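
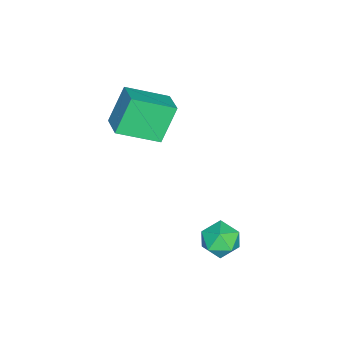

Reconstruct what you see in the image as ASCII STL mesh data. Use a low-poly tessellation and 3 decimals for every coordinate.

solid 
facet normal -0.789 -0.534 -0.302
outer loop
vertex -0.193 -1.502 2.326
vertex -0.9 -0.03 1.57
vertex 0.576 -1.849 0.931
endloop
endfacet
facet normal 0.393 -0.818 0.420
outer loop
vertex 1.46 -1.25 1.27
vertex -0.193 -1.502 2.326
vertex 0.576 -1.849 0.931
endloop
endfacet
facet normal -0.789 -0.534 -0.302
outer loop
vertex 0.576 -1.849 0.931
vertex -0.9 -0.03 1.57
vertex -0.132 -0.376 0.175
endloop
endfacet
facet normal 0.472 -0.212 -0.856
outer loop
vertex -0.132 -0.376 0.175
vertex 1.46 -1.25 1.27
vertex 0.576 -1.849 0.931
endloop
endfacet
facet normal -0.472 0.213 0.856
outer loop
vertex -0.193 -1.502 2.326
vertex -0.016 0.569 1.909
vertex -0.9 -0.03 1.57
endloop
endfacet
facet normal 0.393 -0.819 0.419
outer loop
vertex 0.692 -0.904 2.665
vertex -0.193 -1.502 2.326
vertex 1.46 -1.25 1.27
endloop
endfacet
facet normal -0.472 0.213 0.856
outer loop
vertex 0.692 -0.904 2.665
vertex -0.016 0.569 1.909
vertex -0.193 -1.502 2.326
endloop
endfacet
facet normal -0.393 0.818 -0.420
outer loop
vertex -0.9 -0.03 1.57
vertex -0.016 0.569 1.909
vertex -0.132 -0.376 0.175
endloop
endfacet
facet normal 0.472 -0.213 -0.856
outer loop
vertex 0.753 0.222 0.514
vertex 1.46 -1.25 1.27
vertex -0.132 -0.376 0.175
endloop
endfacet
facet normal -0.392 0.818 -0.420
outer loop
vertex -0.132 -0.376 0.175
vertex -0.016 0.569 1.909
vertex 0.753 0.222 0.514
endloop
endfacet
facet normal 0.789 0.534 0.302
outer loop
vertex 0.753 0.222 0.514
vertex 0.692 -0.904 2.665
vertex 1.46 -1.25 1.27
endloop
endfacet
facet normal 0.789 0.534 0.302
outer loop
vertex -0.016 0.569 1.909
vertex 0.692 -0.904 2.665
vertex 0.753 0.222 0.514
endloop
endfacet
facet normal 0.459 0.749 -0.478
outer loop
vertex 2.971 3.195 -3.182
vertex 2.365 3.704 -2.966
vertex 3.019 3.614 -2.479
endloop
endfacet
facet normal 0.934 0.276 -0.228
outer loop
vertex 2.971 3.195 -3.182
vertex 3.019 3.614 -2.479
vertex 3.246 2.826 -2.503
endloop
endfacet
facet normal 0.781 -0.359 -0.511
outer loop
vertex 2.971 3.195 -3.182
vertex 3.246 2.826 -2.503
vertex 2.734 2.43 -3.006
endloop
endfacet
facet normal 0.212 -0.281 -0.936
outer loop
vertex 2.971 3.195 -3.182
vertex 2.734 2.43 -3.006
vertex 2.189 2.972 -3.292
endloop
endfacet
facet normal 0.013 0.404 -0.915
outer loop
vertex 2.971 3.195 -3.182
vertex 2.189 2.972 -3.292
vertex 2.365 3.704 -2.966
endloop
endfacet
facet normal 0.847 0.230 0.479
outer loop
vertex 3.246 2.826 -2.503
vertex 3.019 3.614 -2.479
vertex 2.811 3.108 -1.868
endloop
endfacet
facet normal 0.080 0.994 0.076
outer loop
vertex 3.019 3.614 -2.479
vertex 2.365 3.704 -2.966
vertex 2.266 3.65 -2.154
endloop
endfacet
facet normal -0.641 0.436 -0.632
outer loop
vertex 2.365 3.704 -2.966
vertex 2.189 2.972 -3.292
vertex 1.754 3.254 -2.657
endloop
endfacet
facet normal -0.320 -0.673 -0.667
outer loop
vertex 2.189 2.972 -3.292
vertex 2.734 2.43 -3.006
vertex 1.981 2.466 -2.681
endloop
endfacet
facet normal 0.599 -0.800 0.020
outer loop
vertex 2.734 2.43 -3.006
vertex 3.246 2.826 -2.503
vertex 2.635 2.376 -2.194
endloop
endfacet
facet normal -0.212 0.281 0.936
outer loop
vertex 2.029 2.885 -1.978
vertex 2.811 3.108 -1.868
vertex 2.266 3.65 -2.154
endloop
endfacet
facet normal -0.781 0.359 0.511
outer loop
vertex 2.029 2.885 -1.978
vertex 2.266 3.65 -2.154
vertex 1.754 3.254 -2.657
endloop
endfacet
facet normal -0.934 -0.276 0.228
outer loop
vertex 2.029 2.885 -1.978
vertex 1.754 3.254 -2.657
vertex 1.981 2.466 -2.681
endloop
endfacet
facet normal -0.459 -0.749 0.478
outer loop
vertex 2.029 2.885 -1.978
vertex 1.981 2.466 -2.681
vertex 2.635 2.376 -2.194
endloop
endfacet
facet normal -0.013 -0.404 0.915
outer loop
vertex 2.029 2.885 -1.978
vertex 2.635 2.376 -2.194
vertex 2.811 3.108 -1.868
endloop
endfacet
facet normal 0.320 0.673 0.667
outer loop
vertex 2.266 3.65 -2.154
vertex 2.811 3.108 -1.868
vertex 3.019 3.614 -2.479
endloop
endfacet
facet normal -0.599 0.800 -0.020
outer loop
vertex 1.754 3.254 -2.657
vertex 2.266 3.65 -2.154
vertex 2.365 3.704 -2.966
endloop
endfacet
facet normal -0.847 -0.230 -0.479
outer loop
vertex 1.981 2.466 -2.681
vertex 1.754 3.254 -2.657
vertex 2.189 2.972 -3.292
endloop
endfacet
facet normal -0.080 -0.994 -0.076
outer loop
vertex 2.635 2.376 -2.194
vertex 1.981 2.466 -2.681
vertex 2.734 2.43 -3.006
endloop
endfacet
facet normal 0.641 -0.436 0.632
outer loop
vertex 2.811 3.108 -1.868
vertex 2.635 2.376 -2.194
vertex 3.246 2.826 -2.503
endloop
endfacet

endsolid


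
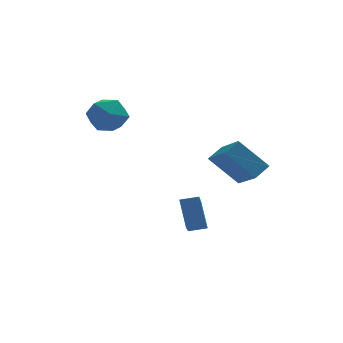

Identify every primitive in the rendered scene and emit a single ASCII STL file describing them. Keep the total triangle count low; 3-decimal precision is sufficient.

solid 
facet normal 0.266 0.956 0.121
outer loop
vertex -1.593 2.916 1.778
vertex -1.687 2.81 2.82
vertex -0.766 2.613 2.352
endloop
endfacet
facet normal 0.570 0.680 -0.462
outer loop
vertex -1.593 2.916 1.778
vertex -0.766 2.613 2.352
vertex -0.963 2.151 1.428
endloop
endfacet
facet normal 0.049 0.448 -0.893
outer loop
vertex -1.593 2.916 1.778
vertex -0.963 2.151 1.428
vertex -2.006 2.061 1.326
endloop
endfacet
facet normal -0.575 0.582 -0.575
outer loop
vertex -1.593 2.916 1.778
vertex -2.006 2.061 1.326
vertex -2.453 2.469 2.186
endloop
endfacet
facet normal -0.441 0.896 0.051
outer loop
vertex -1.593 2.916 1.778
vertex -2.453 2.469 2.186
vertex -1.687 2.81 2.82
endloop
endfacet
facet normal 0.958 0.116 -0.262
outer loop
vertex -0.963 2.151 1.428
vertex -0.766 2.613 2.352
vertex -0.667 1.571 2.254
endloop
endfacet
facet normal 0.467 0.563 0.682
outer loop
vertex -0.766 2.613 2.352
vertex -1.687 2.81 2.82
vertex -1.114 1.979 3.114
endloop
endfacet
facet normal -0.678 0.465 0.569
outer loop
vertex -1.687 2.81 2.82
vertex -2.453 2.469 2.186
vertex -2.157 1.889 3.012
endloop
endfacet
facet normal -0.895 -0.043 -0.445
outer loop
vertex -2.453 2.469 2.186
vertex -2.006 2.061 1.326
vertex -2.354 1.427 2.088
endloop
endfacet
facet normal 0.116 -0.259 -0.959
outer loop
vertex -2.006 2.061 1.326
vertex -0.963 2.151 1.428
vertex -1.433 1.23 1.62
endloop
endfacet
facet normal 0.575 -0.582 0.575
outer loop
vertex -1.527 1.124 2.662
vertex -0.667 1.571 2.254
vertex -1.114 1.979 3.114
endloop
endfacet
facet normal -0.049 -0.448 0.893
outer loop
vertex -1.527 1.124 2.662
vertex -1.114 1.979 3.114
vertex -2.157 1.889 3.012
endloop
endfacet
facet normal -0.570 -0.680 0.462
outer loop
vertex -1.527 1.124 2.662
vertex -2.157 1.889 3.012
vertex -2.354 1.427 2.088
endloop
endfacet
facet normal -0.266 -0.956 -0.121
outer loop
vertex -1.527 1.124 2.662
vertex -2.354 1.427 2.088
vertex -1.433 1.23 1.62
endloop
endfacet
facet normal 0.441 -0.896 -0.051
outer loop
vertex -1.527 1.124 2.662
vertex -1.433 1.23 1.62
vertex -0.667 1.571 2.254
endloop
endfacet
facet normal 0.895 0.043 0.445
outer loop
vertex -1.114 1.979 3.114
vertex -0.667 1.571 2.254
vertex -0.766 2.613 2.352
endloop
endfacet
facet normal -0.116 0.259 0.959
outer loop
vertex -2.157 1.889 3.012
vertex -1.114 1.979 3.114
vertex -1.687 2.81 2.82
endloop
endfacet
facet normal -0.958 -0.116 0.262
outer loop
vertex -2.354 1.427 2.088
vertex -2.157 1.889 3.012
vertex -2.453 2.469 2.186
endloop
endfacet
facet normal -0.467 -0.563 -0.682
outer loop
vertex -1.433 1.23 1.62
vertex -2.354 1.427 2.088
vertex -2.006 2.061 1.326
endloop
endfacet
facet normal 0.678 -0.465 -0.569
outer loop
vertex -0.667 1.571 2.254
vertex -1.433 1.23 1.62
vertex -0.963 2.151 1.428
endloop
endfacet
facet normal -0.733 -0.484 -0.477
outer loop
vertex 2.796 -2.008 1.484
vertex 2.414 -0.345 0.385
vertex 4.011 -2.58 0.197
endloop
endfacet
facet normal 0.188 -0.819 0.542
outer loop
vertex 4.686 -2.135 0.635
vertex 2.796 -2.008 1.484
vertex 4.011 -2.58 0.197
endloop
endfacet
facet normal -0.734 -0.484 -0.477
outer loop
vertex 4.011 -2.58 0.197
vertex 2.414 -0.345 0.385
vertex 3.628 -0.917 -0.903
endloop
endfacet
facet normal 0.652 -0.308 -0.693
outer loop
vertex 3.628 -0.917 -0.903
vertex 4.686 -2.135 0.635
vertex 4.011 -2.58 0.197
endloop
endfacet
facet normal -0.652 0.308 0.693
outer loop
vertex 2.796 -2.008 1.484
vertex 3.089 0.1 0.823
vertex 2.414 -0.345 0.385
endloop
endfacet
facet normal 0.188 -0.820 0.541
outer loop
vertex 3.472 -1.563 1.923
vertex 2.796 -2.008 1.484
vertex 4.686 -2.135 0.635
endloop
endfacet
facet normal -0.652 0.308 0.693
outer loop
vertex 3.472 -1.563 1.923
vertex 3.089 0.1 0.823
vertex 2.796 -2.008 1.484
endloop
endfacet
facet normal -0.189 0.819 -0.542
outer loop
vertex 2.414 -0.345 0.385
vertex 3.089 0.1 0.823
vertex 3.628 -0.917 -0.903
endloop
endfacet
facet normal 0.652 -0.308 -0.693
outer loop
vertex 4.304 -0.472 -0.464
vertex 4.686 -2.135 0.635
vertex 3.628 -0.917 -0.903
endloop
endfacet
facet normal -0.188 0.819 -0.541
outer loop
vertex 3.628 -0.917 -0.903
vertex 3.089 0.1 0.823
vertex 4.304 -0.472 -0.464
endloop
endfacet
facet normal 0.734 0.484 0.477
outer loop
vertex 4.304 -0.472 -0.464
vertex 3.472 -1.563 1.923
vertex 4.686 -2.135 0.635
endloop
endfacet
facet normal 0.733 0.484 0.477
outer loop
vertex 3.089 0.1 0.823
vertex 3.472 -1.563 1.923
vertex 4.304 -0.472 -0.464
endloop
endfacet
facet normal -0.979 0.093 -0.181
outer loop
vertex 1.107 -2.613 -2.493
vertex 0.962 -1.746 -1.265
vertex 1.455 -1.036 -3.567
endloop
endfacet
facet normal 0.096 -0.575 -0.813
outer loop
vertex 2.278 -1.114 -3.415
vertex 1.107 -2.613 -2.493
vertex 1.455 -1.036 -3.567
endloop
endfacet
facet normal -0.979 0.093 -0.181
outer loop
vertex 1.455 -1.036 -3.567
vertex 0.962 -1.746 -1.265
vertex 1.311 -0.168 -2.339
endloop
endfacet
facet normal 0.179 0.813 -0.554
outer loop
vertex 1.311 -0.168 -2.339
vertex 2.278 -1.114 -3.415
vertex 1.455 -1.036 -3.567
endloop
endfacet
facet normal -0.179 -0.814 0.553
outer loop
vertex 1.107 -2.613 -2.493
vertex 1.785 -1.824 -1.113
vertex 0.962 -1.746 -1.265
endloop
endfacet
facet normal 0.095 -0.574 -0.813
outer loop
vertex 1.929 -2.692 -2.341
vertex 1.107 -2.613 -2.493
vertex 2.278 -1.114 -3.415
endloop
endfacet
facet normal -0.180 -0.813 0.554
outer loop
vertex 1.929 -2.692 -2.341
vertex 1.785 -1.824 -1.113
vertex 1.107 -2.613 -2.493
endloop
endfacet
facet normal -0.096 0.574 0.813
outer loop
vertex 0.962 -1.746 -1.265
vertex 1.785 -1.824 -1.113
vertex 1.311 -0.168 -2.339
endloop
endfacet
facet normal 0.180 0.813 -0.553
outer loop
vertex 2.133 -0.247 -2.187
vertex 2.278 -1.114 -3.415
vertex 1.311 -0.168 -2.339
endloop
endfacet
facet normal -0.095 0.575 0.813
outer loop
vertex 1.311 -0.168 -2.339
vertex 1.785 -1.824 -1.113
vertex 2.133 -0.247 -2.187
endloop
endfacet
facet normal 0.979 -0.093 0.181
outer loop
vertex 2.133 -0.247 -2.187
vertex 1.929 -2.692 -2.341
vertex 2.278 -1.114 -3.415
endloop
endfacet
facet normal 0.979 -0.093 0.181
outer loop
vertex 1.785 -1.824 -1.113
vertex 1.929 -2.692 -2.341
vertex 2.133 -0.247 -2.187
endloop
endfacet

endsolid


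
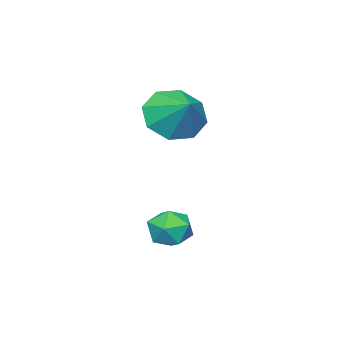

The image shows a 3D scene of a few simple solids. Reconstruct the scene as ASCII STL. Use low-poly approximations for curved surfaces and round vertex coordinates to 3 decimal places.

solid 
facet normal -0.389 -0.736 -0.555
outer loop
vertex 0.719 -0.624 -0.65
vertex -0.265 -0.34 -0.337
vertex 0.379 -0.069 -1.148
endloop
endfacet
facet normal 0.894 0.427 -0.134
outer loop
vertex 0.719 -0.624 -0.65
vertex 0.379 -0.069 -1.148
vertex 0.265 0.66 0.417
endloop
endfacet
facet normal -0.389 -0.736 -0.555
outer loop
vertex 0.379 -0.069 -1.148
vertex -0.265 -0.34 -0.337
vertex -0.337 0.327 -1.171
endloop
endfacet
facet normal 0.463 0.816 -0.346
outer loop
vertex 0.379 -0.069 -1.148
vertex -0.337 0.327 -1.171
vertex 0.265 0.66 0.417
endloop
endfacet
facet normal -0.389 -0.736 -0.555
outer loop
vertex -0.337 0.327 -1.171
vertex -0.265 -0.34 -0.337
vertex -1.011 0.332 -0.705
endloop
endfacet
facet normal -0.107 0.980 -0.165
outer loop
vertex -0.337 0.327 -1.171
vertex -1.011 0.332 -0.705
vertex 0.265 0.66 0.417
endloop
endfacet
facet normal -0.389 -0.736 -0.555
outer loop
vertex -1.011 0.332 -0.705
vertex -0.265 -0.34 -0.337
vertex -1.248 -0.056 -0.024
endloop
endfacet
facet normal -0.478 0.824 0.303
outer loop
vertex -1.011 0.332 -0.705
vertex -1.248 -0.056 -0.024
vertex 0.265 0.66 0.417
endloop
endfacet
facet normal -0.389 -0.736 -0.554
outer loop
vertex -1.248 -0.056 -0.024
vertex -0.265 -0.34 -0.337
vertex -0.908 -0.611 0.474
endloop
endfacet
facet normal -0.436 0.438 0.786
outer loop
vertex -1.248 -0.056 -0.024
vertex -0.908 -0.611 0.474
vertex 0.265 0.66 0.417
endloop
endfacet
facet normal -0.390 -0.735 -0.555
outer loop
vertex -0.908 -0.611 0.474
vertex -0.265 -0.34 -0.337
vertex -0.192 -1.007 0.496
endloop
endfacet
facet normal -0.004 0.048 0.999
outer loop
vertex -0.908 -0.611 0.474
vertex -0.192 -1.007 0.496
vertex 0.265 0.66 0.417
endloop
endfacet
facet normal -0.388 -0.736 -0.555
outer loop
vertex -0.192 -1.007 0.496
vertex -0.265 -0.34 -0.337
vertex 0.482 -1.012 0.031
endloop
endfacet
facet normal 0.563 -0.116 0.818
outer loop
vertex -0.192 -1.007 0.496
vertex 0.482 -1.012 0.031
vertex 0.265 0.66 0.417
endloop
endfacet
facet normal -0.389 -0.736 -0.555
outer loop
vertex 0.482 -1.012 0.031
vertex -0.265 -0.34 -0.337
vertex 0.719 -0.624 -0.65
endloop
endfacet
facet normal 0.936 0.041 0.349
outer loop
vertex 0.482 -1.012 0.031
vertex 0.719 -0.624 -0.65
vertex 0.265 0.66 0.417
endloop
endfacet
facet normal -0.120 0.969 -0.215
outer loop
vertex 3.323 2.621 -3.821
vertex 2.575 2.549 -3.728
vertex 3.014 2.734 -3.139
endloop
endfacet
facet normal 0.514 0.853 0.091
outer loop
vertex 3.323 2.621 -3.821
vertex 3.014 2.734 -3.139
vertex 3.663 2.35 -3.202
endloop
endfacet
facet normal 0.870 0.384 -0.310
outer loop
vertex 3.323 2.621 -3.821
vertex 3.663 2.35 -3.202
vertex 3.626 1.928 -3.829
endloop
endfacet
facet normal 0.457 0.210 -0.865
outer loop
vertex 3.323 2.621 -3.821
vertex 3.626 1.928 -3.829
vertex 2.954 2.051 -4.154
endloop
endfacet
facet normal -0.155 0.571 -0.806
outer loop
vertex 3.323 2.621 -3.821
vertex 2.954 2.051 -4.154
vertex 2.575 2.549 -3.728
endloop
endfacet
facet normal 0.399 0.554 0.731
outer loop
vertex 3.663 2.35 -3.202
vertex 3.014 2.734 -3.139
vertex 3.126 2.109 -2.726
endloop
endfacet
facet normal -0.628 0.742 0.235
outer loop
vertex 3.014 2.734 -3.139
vertex 2.575 2.549 -3.728
vertex 2.454 2.232 -3.051
endloop
endfacet
facet normal -0.684 0.097 -0.723
outer loop
vertex 2.575 2.549 -3.728
vertex 2.954 2.051 -4.154
vertex 2.417 1.81 -3.678
endloop
endfacet
facet normal 0.307 -0.486 -0.818
outer loop
vertex 2.954 2.051 -4.154
vertex 3.626 1.928 -3.829
vertex 3.066 1.426 -3.741
endloop
endfacet
facet normal 0.976 -0.203 0.079
outer loop
vertex 3.626 1.928 -3.829
vertex 3.663 2.35 -3.202
vertex 3.505 1.611 -3.152
endloop
endfacet
facet normal -0.457 -0.210 0.865
outer loop
vertex 2.757 1.539 -3.059
vertex 3.126 2.109 -2.726
vertex 2.454 2.232 -3.051
endloop
endfacet
facet normal -0.870 -0.384 0.310
outer loop
vertex 2.757 1.539 -3.059
vertex 2.454 2.232 -3.051
vertex 2.417 1.81 -3.678
endloop
endfacet
facet normal -0.514 -0.853 -0.091
outer loop
vertex 2.757 1.539 -3.059
vertex 2.417 1.81 -3.678
vertex 3.066 1.426 -3.741
endloop
endfacet
facet normal 0.120 -0.969 0.215
outer loop
vertex 2.757 1.539 -3.059
vertex 3.066 1.426 -3.741
vertex 3.505 1.611 -3.152
endloop
endfacet
facet normal 0.155 -0.571 0.806
outer loop
vertex 2.757 1.539 -3.059
vertex 3.505 1.611 -3.152
vertex 3.126 2.109 -2.726
endloop
endfacet
facet normal -0.307 0.486 0.818
outer loop
vertex 2.454 2.232 -3.051
vertex 3.126 2.109 -2.726
vertex 3.014 2.734 -3.139
endloop
endfacet
facet normal -0.976 0.203 -0.079
outer loop
vertex 2.417 1.81 -3.678
vertex 2.454 2.232 -3.051
vertex 2.575 2.549 -3.728
endloop
endfacet
facet normal -0.399 -0.554 -0.731
outer loop
vertex 3.066 1.426 -3.741
vertex 2.417 1.81 -3.678
vertex 2.954 2.051 -4.154
endloop
endfacet
facet normal 0.628 -0.742 -0.235
outer loop
vertex 3.505 1.611 -3.152
vertex 3.066 1.426 -3.741
vertex 3.626 1.928 -3.829
endloop
endfacet
facet normal 0.684 -0.097 0.723
outer loop
vertex 3.126 2.109 -2.726
vertex 3.505 1.611 -3.152
vertex 3.663 2.35 -3.202
endloop
endfacet

endsolid


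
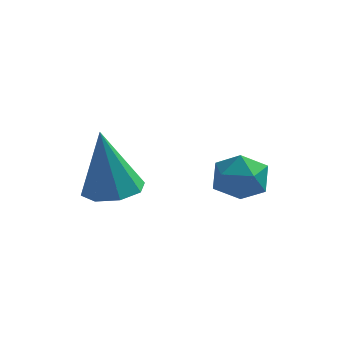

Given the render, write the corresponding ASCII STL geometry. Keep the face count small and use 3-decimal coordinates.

solid 
facet normal 0.152 0.011 -0.988
outer loop
vertex 1.108 -0.995 0.743
vertex 0.353 -1.409 0.622
vertex 0.597 -0.575 0.669
endloop
endfacet
facet normal 0.529 0.722 0.445
outer loop
vertex 1.108 -0.995 0.743
vertex 0.597 -0.575 0.669
vertex 0.027 -1.431 2.738
endloop
endfacet
facet normal 0.153 0.011 -0.988
outer loop
vertex 0.597 -0.575 0.669
vertex 0.353 -1.409 0.622
vertex -0.058 -0.644 0.567
endloop
endfacet
facet normal -0.151 0.927 0.342
outer loop
vertex 0.597 -0.575 0.669
vertex -0.058 -0.644 0.567
vertex 0.027 -1.431 2.738
endloop
endfacet
facet normal 0.152 0.010 -0.988
outer loop
vertex -0.058 -0.644 0.567
vertex 0.353 -1.409 0.622
vertex -0.472 -1.16 0.498
endloop
endfacet
facet normal -0.772 0.587 0.243
outer loop
vertex -0.058 -0.644 0.567
vertex -0.472 -1.16 0.498
vertex 0.027 -1.431 2.738
endloop
endfacet
facet normal 0.152 0.010 -0.988
outer loop
vertex -0.472 -1.16 0.498
vertex 0.353 -1.409 0.622
vertex -0.403 -1.823 0.502
endloop
endfacet
facet normal -0.974 -0.100 0.205
outer loop
vertex -0.472 -1.16 0.498
vertex -0.403 -1.823 0.502
vertex 0.027 -1.431 2.738
endloop
endfacet
facet normal 0.151 0.010 -0.988
outer loop
vertex -0.403 -1.823 0.502
vertex 0.353 -1.409 0.622
vertex 0.108 -2.243 0.576
endloop
endfacet
facet normal -0.636 -0.730 0.250
outer loop
vertex -0.403 -1.823 0.502
vertex 0.108 -2.243 0.576
vertex 0.027 -1.431 2.738
endloop
endfacet
facet normal 0.153 0.010 -0.988
outer loop
vertex 0.108 -2.243 0.576
vertex 0.353 -1.409 0.622
vertex 0.763 -2.174 0.678
endloop
endfacet
facet normal 0.044 -0.935 0.353
outer loop
vertex 0.108 -2.243 0.576
vertex 0.763 -2.174 0.678
vertex 0.027 -1.431 2.738
endloop
endfacet
facet normal 0.153 0.010 -0.988
outer loop
vertex 0.763 -2.174 0.678
vertex 0.353 -1.409 0.622
vertex 1.177 -1.657 0.747
endloop
endfacet
facet normal 0.666 -0.594 0.452
outer loop
vertex 0.763 -2.174 0.678
vertex 1.177 -1.657 0.747
vertex 0.027 -1.431 2.738
endloop
endfacet
facet normal 0.153 0.010 -0.988
outer loop
vertex 1.177 -1.657 0.747
vertex 0.353 -1.409 0.622
vertex 1.108 -0.995 0.743
endloop
endfacet
facet normal 0.867 0.093 0.490
outer loop
vertex 1.177 -1.657 0.747
vertex 1.108 -0.995 0.743
vertex 0.027 -1.431 2.738
endloop
endfacet
facet normal 0.309 0.532 0.788
outer loop
vertex 3.199 1.816 0.514
vertex 3.249 1.067 1.0
vertex 3.959 1.346 0.533
endloop
endfacet
facet normal 0.514 0.839 0.177
outer loop
vertex 3.199 1.816 0.514
vertex 3.959 1.346 0.533
vertex 3.665 1.689 -0.238
endloop
endfacet
facet normal -0.071 0.975 -0.209
outer loop
vertex 3.199 1.816 0.514
vertex 3.665 1.689 -0.238
vertex 2.774 1.622 -0.248
endloop
endfacet
facet normal -0.637 0.753 0.164
outer loop
vertex 3.199 1.816 0.514
vertex 2.774 1.622 -0.248
vertex 2.517 1.238 0.517
endloop
endfacet
facet normal -0.403 0.479 0.780
outer loop
vertex 3.199 1.816 0.514
vertex 2.517 1.238 0.517
vertex 3.249 1.067 1.0
endloop
endfacet
facet normal 0.912 0.368 -0.184
outer loop
vertex 3.665 1.689 -0.238
vertex 3.959 1.346 0.533
vertex 4.003 0.862 -0.217
endloop
endfacet
facet normal 0.580 -0.128 0.805
outer loop
vertex 3.959 1.346 0.533
vertex 3.249 1.067 1.0
vertex 3.746 0.478 0.548
endloop
endfacet
facet normal -0.572 -0.214 0.792
outer loop
vertex 3.249 1.067 1.0
vertex 2.517 1.238 0.517
vertex 2.855 0.411 0.538
endloop
endfacet
facet normal -0.952 0.230 -0.204
outer loop
vertex 2.517 1.238 0.517
vertex 2.774 1.622 -0.248
vertex 2.561 0.754 -0.233
endloop
endfacet
facet normal -0.035 0.590 -0.807
outer loop
vertex 2.774 1.622 -0.248
vertex 3.665 1.689 -0.238
vertex 3.271 1.033 -0.7
endloop
endfacet
facet normal 0.637 -0.753 -0.164
outer loop
vertex 3.321 0.284 -0.214
vertex 4.003 0.862 -0.217
vertex 3.746 0.478 0.548
endloop
endfacet
facet normal 0.071 -0.975 0.209
outer loop
vertex 3.321 0.284 -0.214
vertex 3.746 0.478 0.548
vertex 2.855 0.411 0.538
endloop
endfacet
facet normal -0.514 -0.839 -0.177
outer loop
vertex 3.321 0.284 -0.214
vertex 2.855 0.411 0.538
vertex 2.561 0.754 -0.233
endloop
endfacet
facet normal -0.309 -0.532 -0.788
outer loop
vertex 3.321 0.284 -0.214
vertex 2.561 0.754 -0.233
vertex 3.271 1.033 -0.7
endloop
endfacet
facet normal 0.403 -0.479 -0.780
outer loop
vertex 3.321 0.284 -0.214
vertex 3.271 1.033 -0.7
vertex 4.003 0.862 -0.217
endloop
endfacet
facet normal 0.952 -0.230 0.204
outer loop
vertex 3.746 0.478 0.548
vertex 4.003 0.862 -0.217
vertex 3.959 1.346 0.533
endloop
endfacet
facet normal 0.035 -0.590 0.807
outer loop
vertex 2.855 0.411 0.538
vertex 3.746 0.478 0.548
vertex 3.249 1.067 1.0
endloop
endfacet
facet normal -0.912 -0.368 0.184
outer loop
vertex 2.561 0.754 -0.233
vertex 2.855 0.411 0.538
vertex 2.517 1.238 0.517
endloop
endfacet
facet normal -0.580 0.128 -0.805
outer loop
vertex 3.271 1.033 -0.7
vertex 2.561 0.754 -0.233
vertex 2.774 1.622 -0.248
endloop
endfacet
facet normal 0.572 0.214 -0.792
outer loop
vertex 4.003 0.862 -0.217
vertex 3.271 1.033 -0.7
vertex 3.665 1.689 -0.238
endloop
endfacet

endsolid


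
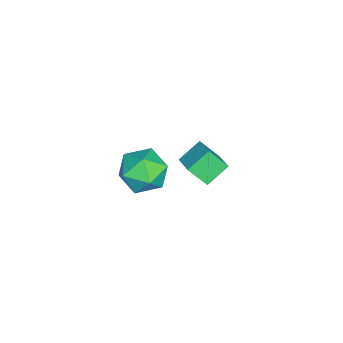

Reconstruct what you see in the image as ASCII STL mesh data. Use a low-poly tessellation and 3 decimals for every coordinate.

solid 
facet normal -0.788 -0.483 -0.381
outer loop
vertex -3.315 -1.225 -3.026
vertex -3.376 -0.324 -4.043
vertex -2.48 -2.004 -3.766
endloop
endfacet
facet normal 0.046 -0.662 0.748
outer loop
vertex -1.424 -1.356 -3.257
vertex -3.315 -1.225 -3.026
vertex -2.48 -2.004 -3.766
endloop
endfacet
facet normal -0.789 -0.483 -0.380
outer loop
vertex -2.48 -2.004 -3.766
vertex -3.376 -0.324 -4.043
vertex -2.542 -1.103 -4.783
endloop
endfacet
facet normal 0.613 -0.572 -0.544
outer loop
vertex -2.542 -1.103 -4.783
vertex -1.424 -1.356 -3.257
vertex -2.48 -2.004 -3.766
endloop
endfacet
facet normal -0.613 0.572 0.544
outer loop
vertex -3.315 -1.225 -3.026
vertex -2.32 0.324 -3.534
vertex -3.376 -0.324 -4.043
endloop
endfacet
facet normal 0.046 -0.662 0.748
outer loop
vertex -2.258 -0.577 -2.517
vertex -3.315 -1.225 -3.026
vertex -1.424 -1.356 -3.257
endloop
endfacet
facet normal -0.613 0.572 0.544
outer loop
vertex -2.258 -0.577 -2.517
vertex -2.32 0.324 -3.534
vertex -3.315 -1.225 -3.026
endloop
endfacet
facet normal -0.046 0.662 -0.748
outer loop
vertex -3.376 -0.324 -4.043
vertex -2.32 0.324 -3.534
vertex -2.542 -1.103 -4.783
endloop
endfacet
facet normal 0.613 -0.573 -0.544
outer loop
vertex -1.485 -0.455 -4.274
vertex -1.424 -1.356 -3.257
vertex -2.542 -1.103 -4.783
endloop
endfacet
facet normal -0.046 0.662 -0.748
outer loop
vertex -2.542 -1.103 -4.783
vertex -2.32 0.324 -3.534
vertex -1.485 -0.455 -4.274
endloop
endfacet
facet normal 0.789 0.483 0.381
outer loop
vertex -1.485 -0.455 -4.274
vertex -2.258 -0.577 -2.517
vertex -1.424 -1.356 -3.257
endloop
endfacet
facet normal 0.788 0.484 0.380
outer loop
vertex -2.32 0.324 -3.534
vertex -2.258 -0.577 -2.517
vertex -1.485 -0.455 -4.274
endloop
endfacet
facet normal -0.241 0.949 -0.204
outer loop
vertex 3.239 -1.397 0.578
vertex 2.092 -1.634 0.833
vertex 2.833 -1.26 1.697
endloop
endfacet
facet normal 0.426 0.904 0.044
outer loop
vertex 3.239 -1.397 0.578
vertex 2.833 -1.26 1.697
vertex 3.907 -1.757 1.505
endloop
endfacet
facet normal 0.793 0.470 -0.389
outer loop
vertex 3.239 -1.397 0.578
vertex 3.907 -1.757 1.505
vertex 3.829 -2.439 0.522
endloop
endfacet
facet normal 0.352 0.248 -0.903
outer loop
vertex 3.239 -1.397 0.578
vertex 3.829 -2.439 0.522
vertex 2.707 -2.362 0.106
endloop
endfacet
facet normal -0.288 0.544 -0.788
outer loop
vertex 3.239 -1.397 0.578
vertex 2.707 -2.362 0.106
vertex 2.092 -1.634 0.833
endloop
endfacet
facet normal 0.402 0.602 0.690
outer loop
vertex 3.907 -1.757 1.505
vertex 2.833 -1.26 1.697
vertex 3.173 -2.218 2.334
endloop
endfacet
facet normal -0.679 0.675 0.290
outer loop
vertex 2.833 -1.26 1.697
vertex 2.092 -1.634 0.833
vertex 2.051 -2.141 1.918
endloop
endfacet
facet normal -0.754 0.019 -0.657
outer loop
vertex 2.092 -1.634 0.833
vertex 2.707 -2.362 0.106
vertex 1.973 -2.823 0.935
endloop
endfacet
facet normal 0.281 -0.460 -0.842
outer loop
vertex 2.707 -2.362 0.106
vertex 3.829 -2.439 0.522
vertex 3.047 -3.32 0.743
endloop
endfacet
facet normal 0.995 -0.100 -0.009
outer loop
vertex 3.829 -2.439 0.522
vertex 3.907 -1.757 1.505
vertex 3.788 -2.946 1.607
endloop
endfacet
facet normal -0.352 -0.248 0.903
outer loop
vertex 2.641 -3.183 1.862
vertex 3.173 -2.218 2.334
vertex 2.051 -2.141 1.918
endloop
endfacet
facet normal -0.793 -0.470 0.389
outer loop
vertex 2.641 -3.183 1.862
vertex 2.051 -2.141 1.918
vertex 1.973 -2.823 0.935
endloop
endfacet
facet normal -0.426 -0.904 -0.044
outer loop
vertex 2.641 -3.183 1.862
vertex 1.973 -2.823 0.935
vertex 3.047 -3.32 0.743
endloop
endfacet
facet normal 0.241 -0.949 0.204
outer loop
vertex 2.641 -3.183 1.862
vertex 3.047 -3.32 0.743
vertex 3.788 -2.946 1.607
endloop
endfacet
facet normal 0.288 -0.544 0.788
outer loop
vertex 2.641 -3.183 1.862
vertex 3.788 -2.946 1.607
vertex 3.173 -2.218 2.334
endloop
endfacet
facet normal -0.281 0.460 0.842
outer loop
vertex 2.051 -2.141 1.918
vertex 3.173 -2.218 2.334
vertex 2.833 -1.26 1.697
endloop
endfacet
facet normal -0.995 0.100 0.009
outer loop
vertex 1.973 -2.823 0.935
vertex 2.051 -2.141 1.918
vertex 2.092 -1.634 0.833
endloop
endfacet
facet normal -0.402 -0.602 -0.690
outer loop
vertex 3.047 -3.32 0.743
vertex 1.973 -2.823 0.935
vertex 2.707 -2.362 0.106
endloop
endfacet
facet normal 0.679 -0.675 -0.290
outer loop
vertex 3.788 -2.946 1.607
vertex 3.047 -3.32 0.743
vertex 3.829 -2.439 0.522
endloop
endfacet
facet normal 0.754 -0.019 0.657
outer loop
vertex 3.173 -2.218 2.334
vertex 3.788 -2.946 1.607
vertex 3.907 -1.757 1.505
endloop
endfacet

endsolid


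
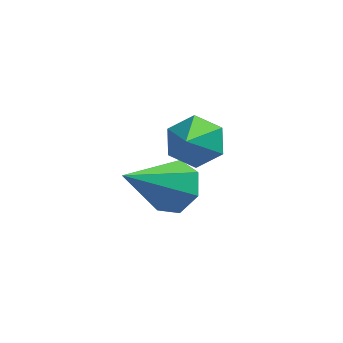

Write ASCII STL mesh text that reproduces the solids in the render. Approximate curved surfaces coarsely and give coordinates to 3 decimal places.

solid 
facet normal -0.028 0.797 -0.603
outer loop
vertex 1.343 2.579 -1.505
vertex 0.738 2.268 -1.888
vertex 0.614 2.73 -1.271
endloop
endfacet
facet normal 0.337 0.206 0.919
outer loop
vertex 1.343 2.579 -1.505
vertex 0.614 2.73 -1.271
vertex 0.782 1.032 -0.952
endloop
endfacet
facet normal -0.028 0.797 -0.603
outer loop
vertex 0.614 2.73 -1.271
vertex 0.738 2.268 -1.888
vertex 0.01 2.419 -1.654
endloop
endfacet
facet normal -0.568 0.097 0.817
outer loop
vertex 0.614 2.73 -1.271
vertex 0.01 2.419 -1.654
vertex 0.782 1.032 -0.952
endloop
endfacet
facet normal -0.029 0.797 -0.603
outer loop
vertex 0.01 2.419 -1.654
vertex 0.738 2.268 -1.888
vertex 0.134 1.957 -2.27
endloop
endfacet
facet normal -0.894 -0.427 0.140
outer loop
vertex 0.01 2.419 -1.654
vertex 0.134 1.957 -2.27
vertex 0.782 1.032 -0.952
endloop
endfacet
facet normal -0.029 0.797 -0.603
outer loop
vertex 0.134 1.957 -2.27
vertex 0.738 2.268 -1.888
vertex 0.863 1.806 -2.504
endloop
endfacet
facet normal -0.315 -0.843 -0.437
outer loop
vertex 0.134 1.957 -2.27
vertex 0.863 1.806 -2.504
vertex 0.782 1.032 -0.952
endloop
endfacet
facet normal -0.028 0.797 -0.603
outer loop
vertex 0.863 1.806 -2.504
vertex 0.738 2.268 -1.888
vertex 1.467 2.117 -2.121
endloop
endfacet
facet normal 0.591 -0.734 -0.335
outer loop
vertex 0.863 1.806 -2.504
vertex 1.467 2.117 -2.121
vertex 0.782 1.032 -0.952
endloop
endfacet
facet normal -0.028 0.797 -0.603
outer loop
vertex 1.467 2.117 -2.121
vertex 0.738 2.268 -1.888
vertex 1.343 2.579 -1.505
endloop
endfacet
facet normal 0.916 -0.210 0.342
outer loop
vertex 1.467 2.117 -2.121
vertex 1.343 2.579 -1.505
vertex 0.782 1.032 -0.952
endloop
endfacet
facet normal 0.479 0.620 -0.621
outer loop
vertex 0.613 3.234 -3.844
vertex 0.015 3.105 -4.434
vertex 0.039 3.697 -3.824
endloop
endfacet
facet normal 0.218 0.229 0.949
outer loop
vertex 0.613 3.234 -3.844
vertex 0.039 3.697 -3.824
vertex -0.995 1.795 -3.126
endloop
endfacet
facet normal 0.479 0.620 -0.621
outer loop
vertex 0.039 3.697 -3.824
vertex 0.015 3.105 -4.434
vertex -0.553 3.714 -4.264
endloop
endfacet
facet normal -0.498 0.524 0.691
outer loop
vertex 0.039 3.697 -3.824
vertex -0.553 3.714 -4.264
vertex -0.995 1.795 -3.126
endloop
endfacet
facet normal 0.480 0.621 -0.620
outer loop
vertex -0.553 3.714 -4.264
vertex 0.015 3.105 -4.434
vertex -0.717 3.273 -4.832
endloop
endfacet
facet normal -0.962 0.264 0.072
outer loop
vertex -0.553 3.714 -4.264
vertex -0.717 3.273 -4.832
vertex -0.995 1.795 -3.126
endloop
endfacet
facet normal 0.479 0.622 -0.619
outer loop
vertex -0.717 3.273 -4.832
vertex 0.015 3.105 -4.434
vertex -0.329 2.706 -5.101
endloop
endfacet
facet normal -0.824 -0.355 -0.441
outer loop
vertex -0.717 3.273 -4.832
vertex -0.329 2.706 -5.101
vertex -0.995 1.795 -3.126
endloop
endfacet
facet normal 0.480 0.622 -0.619
outer loop
vertex -0.329 2.706 -5.101
vertex 0.015 3.105 -4.434
vertex 0.318 2.439 -4.868
endloop
endfacet
facet normal -0.190 -0.865 -0.463
outer loop
vertex -0.329 2.706 -5.101
vertex 0.318 2.439 -4.868
vertex -0.995 1.795 -3.126
endloop
endfacet
facet normal 0.479 0.622 -0.619
outer loop
vertex 0.318 2.439 -4.868
vertex 0.015 3.105 -4.434
vertex 0.737 2.674 -4.308
endloop
endfacet
facet normal 0.465 -0.885 0.023
outer loop
vertex 0.318 2.439 -4.868
vertex 0.737 2.674 -4.308
vertex -0.995 1.795 -3.126
endloop
endfacet
facet normal 0.479 0.621 -0.621
outer loop
vertex 0.737 2.674 -4.308
vertex 0.015 3.105 -4.434
vertex 0.613 3.234 -3.844
endloop
endfacet
facet normal 0.646 -0.397 0.652
outer loop
vertex 0.737 2.674 -4.308
vertex 0.613 3.234 -3.844
vertex -0.995 1.795 -3.126
endloop
endfacet

endsolid


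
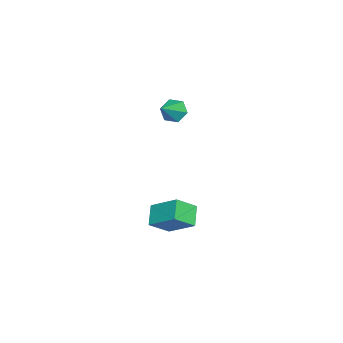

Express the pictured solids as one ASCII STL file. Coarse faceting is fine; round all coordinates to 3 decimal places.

solid 
facet normal -0.819 -0.111 0.563
outer loop
vertex 3.591 -0.07 -2.876
vertex 4.065 1.246 -1.928
vertex 2.945 0.726 -3.659
endloop
endfacet
facet normal -0.280 -0.779 -0.561
outer loop
vertex 3.895 0.854 -4.312
vertex 3.591 -0.07 -2.876
vertex 2.945 0.726 -3.659
endloop
endfacet
facet normal -0.819 -0.111 0.563
outer loop
vertex 2.945 0.726 -3.659
vertex 4.065 1.246 -1.928
vertex 3.419 2.042 -2.711
endloop
endfacet
facet normal -0.500 0.617 -0.607
outer loop
vertex 3.419 2.042 -2.711
vertex 3.895 0.854 -4.312
vertex 2.945 0.726 -3.659
endloop
endfacet
facet normal 0.500 -0.617 0.607
outer loop
vertex 3.591 -0.07 -2.876
vertex 5.015 1.374 -2.581
vertex 4.065 1.246 -1.928
endloop
endfacet
facet normal -0.280 -0.779 -0.561
outer loop
vertex 4.541 0.058 -3.529
vertex 3.591 -0.07 -2.876
vertex 3.895 0.854 -4.312
endloop
endfacet
facet normal 0.500 -0.617 0.607
outer loop
vertex 4.541 0.058 -3.529
vertex 5.015 1.374 -2.581
vertex 3.591 -0.07 -2.876
endloop
endfacet
facet normal 0.280 0.779 0.561
outer loop
vertex 4.065 1.246 -1.928
vertex 5.015 1.374 -2.581
vertex 3.419 2.042 -2.711
endloop
endfacet
facet normal -0.500 0.617 -0.607
outer loop
vertex 4.369 2.17 -3.364
vertex 3.895 0.854 -4.312
vertex 3.419 2.042 -2.711
endloop
endfacet
facet normal 0.280 0.779 0.561
outer loop
vertex 3.419 2.042 -2.711
vertex 5.015 1.374 -2.581
vertex 4.369 2.17 -3.364
endloop
endfacet
facet normal 0.819 0.111 -0.563
outer loop
vertex 4.369 2.17 -3.364
vertex 4.541 0.058 -3.529
vertex 3.895 0.854 -4.312
endloop
endfacet
facet normal 0.819 0.111 -0.563
outer loop
vertex 5.015 1.374 -2.581
vertex 4.541 0.058 -3.529
vertex 4.369 2.17 -3.364
endloop
endfacet
facet normal -0.801 0.197 -0.566
outer loop
vertex -2.1 -0.781 -0.737
vertex -2.384 -0.382 -0.196
vertex -1.954 -0.067 -0.695
endloop
endfacet
facet normal 0.819 -0.135 -0.558
outer loop
vertex -2.1 -0.781 -0.737
vertex -1.954 -0.067 -0.695
vertex -1.096 -0.698 0.716
endloop
endfacet
facet normal -0.801 0.196 -0.566
outer loop
vertex -1.954 -0.067 -0.695
vertex -2.384 -0.382 -0.196
vertex -2.239 0.332 -0.154
endloop
endfacet
facet normal 0.716 0.686 -0.129
outer loop
vertex -1.954 -0.067 -0.695
vertex -2.239 0.332 -0.154
vertex -1.096 -0.698 0.716
endloop
endfacet
facet normal -0.800 0.196 -0.567
outer loop
vertex -2.239 0.332 -0.154
vertex -2.384 -0.382 -0.196
vertex -2.669 0.018 0.345
endloop
endfacet
facet normal 0.191 0.748 0.635
outer loop
vertex -2.239 0.332 -0.154
vertex -2.669 0.018 0.345
vertex -1.096 -0.698 0.716
endloop
endfacet
facet normal -0.800 0.197 -0.567
outer loop
vertex -2.669 0.018 0.345
vertex -2.384 -0.382 -0.196
vertex -2.815 -0.696 0.303
endloop
endfacet
facet normal -0.234 -0.009 0.972
outer loop
vertex -2.669 0.018 0.345
vertex -2.815 -0.696 0.303
vertex -1.096 -0.698 0.716
endloop
endfacet
facet normal -0.800 0.197 -0.567
outer loop
vertex -2.815 -0.696 0.303
vertex -2.384 -0.382 -0.196
vertex -2.53 -1.096 -0.238
endloop
endfacet
facet normal -0.132 -0.829 0.544
outer loop
vertex -2.815 -0.696 0.303
vertex -2.53 -1.096 -0.238
vertex -1.096 -0.698 0.716
endloop
endfacet
facet normal -0.801 0.197 -0.566
outer loop
vertex -2.53 -1.096 -0.238
vertex -2.384 -0.382 -0.196
vertex -2.1 -0.781 -0.737
endloop
endfacet
facet normal 0.395 -0.891 -0.222
outer loop
vertex -2.53 -1.096 -0.238
vertex -2.1 -0.781 -0.737
vertex -1.096 -0.698 0.716
endloop
endfacet

endsolid


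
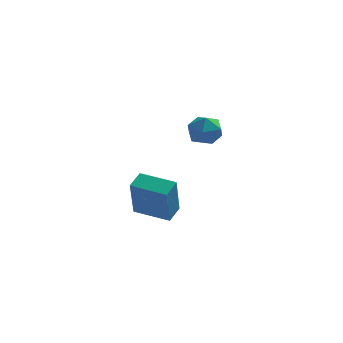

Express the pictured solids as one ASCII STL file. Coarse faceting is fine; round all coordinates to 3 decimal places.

solid 
facet normal -0.941 0.320 0.108
outer loop
vertex -1.444 -0.315 -1.454
vertex -1.141 0.47 -1.134
vertex -1.404 0.428 -3.311
endloop
endfacet
facet normal -0.337 -0.872 -0.356
outer loop
vertex 0.121 -0.09 -3.486
vertex -1.444 -0.315 -1.454
vertex -1.404 0.428 -3.311
endloop
endfacet
facet normal -0.942 0.319 0.108
outer loop
vertex -1.404 0.428 -3.311
vertex -1.141 0.47 -1.134
vertex -1.102 1.212 -2.991
endloop
endfacet
facet normal 0.020 0.371 -0.928
outer loop
vertex -1.102 1.212 -2.991
vertex 0.121 -0.09 -3.486
vertex -1.404 0.428 -3.311
endloop
endfacet
facet normal -0.019 -0.371 0.928
outer loop
vertex -1.444 -0.315 -1.454
vertex 0.384 -0.048 -1.309
vertex -1.141 0.47 -1.134
endloop
endfacet
facet normal -0.336 -0.872 -0.356
outer loop
vertex 0.082 -0.832 -1.629
vertex -1.444 -0.315 -1.454
vertex 0.121 -0.09 -3.486
endloop
endfacet
facet normal -0.019 -0.371 0.928
outer loop
vertex 0.082 -0.832 -1.629
vertex 0.384 -0.048 -1.309
vertex -1.444 -0.315 -1.454
endloop
endfacet
facet normal 0.337 0.872 0.355
outer loop
vertex -1.141 0.47 -1.134
vertex 0.384 -0.048 -1.309
vertex -1.102 1.212 -2.991
endloop
endfacet
facet normal 0.019 0.371 -0.928
outer loop
vertex 0.424 0.695 -3.166
vertex 0.121 -0.09 -3.486
vertex -1.102 1.212 -2.991
endloop
endfacet
facet normal 0.336 0.872 0.356
outer loop
vertex -1.102 1.212 -2.991
vertex 0.384 -0.048 -1.309
vertex 0.424 0.695 -3.166
endloop
endfacet
facet normal 0.941 -0.319 -0.108
outer loop
vertex 0.424 0.695 -3.166
vertex 0.082 -0.832 -1.629
vertex 0.121 -0.09 -3.486
endloop
endfacet
facet normal 0.942 -0.319 -0.107
outer loop
vertex 0.384 -0.048 -1.309
vertex 0.082 -0.832 -1.629
vertex 0.424 0.695 -3.166
endloop
endfacet
facet normal 0.108 0.434 0.894
outer loop
vertex 1.315 -1.101 2.822
vertex 1.691 -1.752 3.093
vertex 2.109 -1.16 2.755
endloop
endfacet
facet normal 0.100 0.922 0.373
outer loop
vertex 1.315 -1.101 2.822
vertex 2.109 -1.16 2.755
vertex 1.677 -0.868 2.149
endloop
endfacet
facet normal -0.516 0.857 0.019
outer loop
vertex 1.315 -1.101 2.822
vertex 1.677 -0.868 2.149
vertex 0.993 -1.279 2.112
endloop
endfacet
facet normal -0.888 0.328 0.321
outer loop
vertex 1.315 -1.101 2.822
vertex 0.993 -1.279 2.112
vertex 1.002 -1.825 2.696
endloop
endfacet
facet normal -0.503 0.068 0.861
outer loop
vertex 1.315 -1.101 2.822
vertex 1.002 -1.825 2.696
vertex 1.691 -1.752 3.093
endloop
endfacet
facet normal 0.632 0.771 -0.079
outer loop
vertex 1.677 -0.868 2.149
vertex 2.109 -1.16 2.755
vertex 2.278 -1.375 2.004
endloop
endfacet
facet normal 0.643 -0.017 0.765
outer loop
vertex 2.109 -1.16 2.755
vertex 1.691 -1.752 3.093
vertex 2.287 -1.921 2.588
endloop
endfacet
facet normal -0.345 -0.612 0.711
outer loop
vertex 1.691 -1.752 3.093
vertex 1.002 -1.825 2.696
vertex 1.603 -2.332 2.551
endloop
endfacet
facet normal -0.968 -0.191 -0.163
outer loop
vertex 1.002 -1.825 2.696
vertex 0.993 -1.279 2.112
vertex 1.171 -2.04 1.945
endloop
endfacet
facet normal -0.364 0.665 -0.652
outer loop
vertex 0.993 -1.279 2.112
vertex 1.677 -0.868 2.149
vertex 1.589 -1.448 1.607
endloop
endfacet
facet normal 0.888 -0.328 -0.321
outer loop
vertex 1.965 -2.099 1.878
vertex 2.278 -1.375 2.004
vertex 2.287 -1.921 2.588
endloop
endfacet
facet normal 0.516 -0.857 -0.019
outer loop
vertex 1.965 -2.099 1.878
vertex 2.287 -1.921 2.588
vertex 1.603 -2.332 2.551
endloop
endfacet
facet normal -0.100 -0.922 -0.373
outer loop
vertex 1.965 -2.099 1.878
vertex 1.603 -2.332 2.551
vertex 1.171 -2.04 1.945
endloop
endfacet
facet normal -0.108 -0.434 -0.894
outer loop
vertex 1.965 -2.099 1.878
vertex 1.171 -2.04 1.945
vertex 1.589 -1.448 1.607
endloop
endfacet
facet normal 0.503 -0.068 -0.861
outer loop
vertex 1.965 -2.099 1.878
vertex 1.589 -1.448 1.607
vertex 2.278 -1.375 2.004
endloop
endfacet
facet normal 0.968 0.191 0.163
outer loop
vertex 2.287 -1.921 2.588
vertex 2.278 -1.375 2.004
vertex 2.109 -1.16 2.755
endloop
endfacet
facet normal 0.364 -0.665 0.652
outer loop
vertex 1.603 -2.332 2.551
vertex 2.287 -1.921 2.588
vertex 1.691 -1.752 3.093
endloop
endfacet
facet normal -0.632 -0.771 0.079
outer loop
vertex 1.171 -2.04 1.945
vertex 1.603 -2.332 2.551
vertex 1.002 -1.825 2.696
endloop
endfacet
facet normal -0.643 0.017 -0.765
outer loop
vertex 1.589 -1.448 1.607
vertex 1.171 -2.04 1.945
vertex 0.993 -1.279 2.112
endloop
endfacet
facet normal 0.345 0.612 -0.711
outer loop
vertex 2.278 -1.375 2.004
vertex 1.589 -1.448 1.607
vertex 1.677 -0.868 2.149
endloop
endfacet

endsolid


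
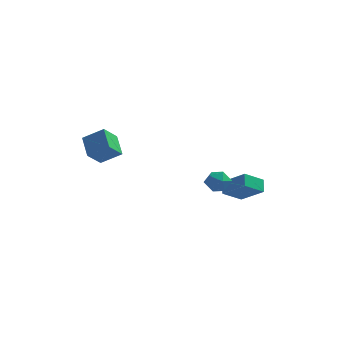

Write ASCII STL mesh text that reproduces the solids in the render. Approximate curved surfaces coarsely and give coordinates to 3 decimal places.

solid 
facet normal 0.017 0.641 0.767
outer loop
vertex 2.955 2.726 -0.75
vertex 2.174 2.369 -0.434
vertex 2.977 2.024 -0.164
endloop
endfacet
facet normal 0.679 0.483 0.553
outer loop
vertex 2.955 2.726 -0.75
vertex 2.977 2.024 -0.164
vertex 3.547 2.041 -0.879
endloop
endfacet
facet normal 0.737 0.662 -0.136
outer loop
vertex 2.955 2.726 -0.75
vertex 3.547 2.041 -0.879
vertex 3.096 2.397 -1.591
endloop
endfacet
facet normal 0.111 0.932 -0.346
outer loop
vertex 2.955 2.726 -0.75
vertex 3.096 2.397 -1.591
vertex 2.248 2.6 -1.316
endloop
endfacet
facet normal -0.334 0.918 0.213
outer loop
vertex 2.955 2.726 -0.75
vertex 2.248 2.6 -1.316
vertex 2.174 2.369 -0.434
endloop
endfacet
facet normal 0.765 -0.224 0.604
outer loop
vertex 3.547 2.041 -0.879
vertex 2.977 2.024 -0.164
vertex 3.132 1.26 -0.644
endloop
endfacet
facet normal -0.307 0.031 0.951
outer loop
vertex 2.977 2.024 -0.164
vertex 2.174 2.369 -0.434
vertex 2.284 1.463 -0.369
endloop
endfacet
facet normal -0.875 0.481 0.053
outer loop
vertex 2.174 2.369 -0.434
vertex 2.248 2.6 -1.316
vertex 1.833 1.819 -1.081
endloop
endfacet
facet normal -0.155 0.503 -0.850
outer loop
vertex 2.248 2.6 -1.316
vertex 3.096 2.397 -1.591
vertex 2.403 1.836 -1.796
endloop
endfacet
facet normal 0.858 0.068 -0.510
outer loop
vertex 3.096 2.397 -1.591
vertex 3.547 2.041 -0.879
vertex 3.206 1.491 -1.526
endloop
endfacet
facet normal -0.111 -0.932 0.346
outer loop
vertex 2.425 1.134 -1.21
vertex 3.132 1.26 -0.644
vertex 2.284 1.463 -0.369
endloop
endfacet
facet normal -0.737 -0.662 0.136
outer loop
vertex 2.425 1.134 -1.21
vertex 2.284 1.463 -0.369
vertex 1.833 1.819 -1.081
endloop
endfacet
facet normal -0.679 -0.483 -0.553
outer loop
vertex 2.425 1.134 -1.21
vertex 1.833 1.819 -1.081
vertex 2.403 1.836 -1.796
endloop
endfacet
facet normal -0.017 -0.641 -0.767
outer loop
vertex 2.425 1.134 -1.21
vertex 2.403 1.836 -1.796
vertex 3.206 1.491 -1.526
endloop
endfacet
facet normal 0.334 -0.918 -0.213
outer loop
vertex 2.425 1.134 -1.21
vertex 3.206 1.491 -1.526
vertex 3.132 1.26 -0.644
endloop
endfacet
facet normal 0.155 -0.503 0.850
outer loop
vertex 2.284 1.463 -0.369
vertex 3.132 1.26 -0.644
vertex 2.977 2.024 -0.164
endloop
endfacet
facet normal -0.858 -0.068 0.510
outer loop
vertex 1.833 1.819 -1.081
vertex 2.284 1.463 -0.369
vertex 2.174 2.369 -0.434
endloop
endfacet
facet normal -0.765 0.224 -0.604
outer loop
vertex 2.403 1.836 -1.796
vertex 1.833 1.819 -1.081
vertex 2.248 2.6 -1.316
endloop
endfacet
facet normal 0.307 -0.031 -0.951
outer loop
vertex 3.206 1.491 -1.526
vertex 2.403 1.836 -1.796
vertex 3.096 2.397 -1.591
endloop
endfacet
facet normal 0.875 -0.481 -0.053
outer loop
vertex 3.132 1.26 -0.644
vertex 3.206 1.491 -1.526
vertex 3.547 2.041 -0.879
endloop
endfacet
facet normal -0.590 -0.630 0.504
outer loop
vertex 4.011 3.268 -0.716
vertex 2.468 3.85 -1.794
vertex 4.213 2.529 -1.403
endloop
endfacet
facet normal 0.783 -0.295 0.548
outer loop
vertex 5.152 3.53 -2.206
vertex 4.011 3.268 -0.716
vertex 4.213 2.529 -1.403
endloop
endfacet
facet normal -0.590 -0.630 0.505
outer loop
vertex 4.213 2.529 -1.403
vertex 2.468 3.85 -1.794
vertex 2.67 3.11 -2.482
endloop
endfacet
facet normal 0.196 -0.719 -0.667
outer loop
vertex 2.67 3.11 -2.482
vertex 5.152 3.53 -2.206
vertex 4.213 2.529 -1.403
endloop
endfacet
facet normal -0.195 0.719 0.667
outer loop
vertex 4.011 3.268 -0.716
vertex 3.407 4.851 -2.597
vertex 2.468 3.85 -1.794
endloop
endfacet
facet normal 0.783 -0.295 0.548
outer loop
vertex 4.95 4.27 -1.518
vertex 4.011 3.268 -0.716
vertex 5.152 3.53 -2.206
endloop
endfacet
facet normal -0.196 0.718 0.668
outer loop
vertex 4.95 4.27 -1.518
vertex 3.407 4.851 -2.597
vertex 4.011 3.268 -0.716
endloop
endfacet
facet normal -0.783 0.295 -0.547
outer loop
vertex 2.468 3.85 -1.794
vertex 3.407 4.851 -2.597
vertex 2.67 3.11 -2.482
endloop
endfacet
facet normal 0.196 -0.718 -0.668
outer loop
vertex 3.609 4.112 -3.284
vertex 5.152 3.53 -2.206
vertex 2.67 3.11 -2.482
endloop
endfacet
facet normal -0.783 0.295 -0.548
outer loop
vertex 2.67 3.11 -2.482
vertex 3.407 4.851 -2.597
vertex 3.609 4.112 -3.284
endloop
endfacet
facet normal 0.590 0.630 -0.505
outer loop
vertex 3.609 4.112 -3.284
vertex 4.95 4.27 -1.518
vertex 5.152 3.53 -2.206
endloop
endfacet
facet normal 0.590 0.630 -0.504
outer loop
vertex 3.407 4.851 -2.597
vertex 4.95 4.27 -1.518
vertex 3.609 4.112 -3.284
endloop
endfacet
facet normal -0.847 -0.090 -0.524
outer loop
vertex -3.842 -3.932 4.121
vertex -3.389 -2.933 3.219
vertex -3.161 -5.06 3.214
endloop
endfacet
facet normal -0.320 -0.703 0.635
outer loop
vertex -1.891 -4.927 4.001
vertex -3.842 -3.932 4.121
vertex -3.161 -5.06 3.214
endloop
endfacet
facet normal -0.847 -0.090 -0.524
outer loop
vertex -3.161 -5.06 3.214
vertex -3.389 -2.933 3.219
vertex -2.708 -4.062 2.312
endloop
endfacet
facet normal 0.425 -0.705 -0.567
outer loop
vertex -2.708 -4.062 2.312
vertex -1.891 -4.927 4.001
vertex -3.161 -5.06 3.214
endloop
endfacet
facet normal -0.425 0.705 0.567
outer loop
vertex -3.842 -3.932 4.121
vertex -2.119 -2.8 4.006
vertex -3.389 -2.933 3.219
endloop
endfacet
facet normal -0.319 -0.703 0.635
outer loop
vertex -2.572 -3.798 4.908
vertex -3.842 -3.932 4.121
vertex -1.891 -4.927 4.001
endloop
endfacet
facet normal -0.426 0.705 0.567
outer loop
vertex -2.572 -3.798 4.908
vertex -2.119 -2.8 4.006
vertex -3.842 -3.932 4.121
endloop
endfacet
facet normal 0.320 0.703 -0.635
outer loop
vertex -3.389 -2.933 3.219
vertex -2.119 -2.8 4.006
vertex -2.708 -4.062 2.312
endloop
endfacet
facet normal 0.426 -0.705 -0.567
outer loop
vertex -1.438 -3.928 3.099
vertex -1.891 -4.927 4.001
vertex -2.708 -4.062 2.312
endloop
endfacet
facet normal 0.319 0.703 -0.635
outer loop
vertex -2.708 -4.062 2.312
vertex -2.119 -2.8 4.006
vertex -1.438 -3.928 3.099
endloop
endfacet
facet normal 0.847 0.089 0.524
outer loop
vertex -1.438 -3.928 3.099
vertex -2.572 -3.798 4.908
vertex -1.891 -4.927 4.001
endloop
endfacet
facet normal 0.847 0.090 0.524
outer loop
vertex -2.119 -2.8 4.006
vertex -2.572 -3.798 4.908
vertex -1.438 -3.928 3.099
endloop
endfacet

endsolid


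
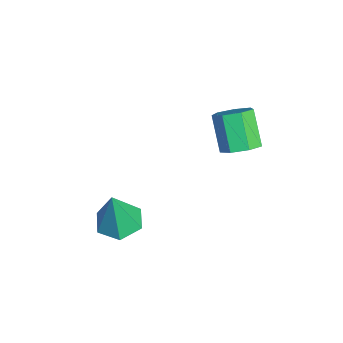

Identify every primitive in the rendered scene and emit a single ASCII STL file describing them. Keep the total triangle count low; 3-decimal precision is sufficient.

solid 
facet normal -0.139 0.148 -0.979
outer loop
vertex 0.789 0.283 0.438
vertex 0.415 -0.199 0.418
vertex 0.191 0.357 0.534
endloop
endfacet
facet normal 0.185 0.843 0.505
outer loop
vertex 0.789 0.283 0.438
vertex 0.191 0.357 0.534
vertex 0.585 -0.381 1.622
endloop
endfacet
facet normal -0.139 0.148 -0.979
outer loop
vertex 0.191 0.357 0.534
vertex 0.415 -0.199 0.418
vertex -0.183 -0.124 0.514
endloop
endfacet
facet normal -0.660 0.489 0.571
outer loop
vertex 0.191 0.357 0.534
vertex -0.183 -0.124 0.514
vertex 0.585 -0.381 1.622
endloop
endfacet
facet normal -0.139 0.148 -0.979
outer loop
vertex -0.183 -0.124 0.514
vertex 0.415 -0.199 0.418
vertex 0.041 -0.68 0.398
endloop
endfacet
facet normal -0.791 -0.413 0.452
outer loop
vertex -0.183 -0.124 0.514
vertex 0.041 -0.68 0.398
vertex 0.585 -0.381 1.622
endloop
endfacet
facet normal -0.139 0.149 -0.979
outer loop
vertex 0.041 -0.68 0.398
vertex 0.415 -0.199 0.418
vertex 0.638 -0.754 0.302
endloop
endfacet
facet normal -0.076 -0.960 0.268
outer loop
vertex 0.041 -0.68 0.398
vertex 0.638 -0.754 0.302
vertex 0.585 -0.381 1.622
endloop
endfacet
facet normal -0.139 0.149 -0.979
outer loop
vertex 0.638 -0.754 0.302
vertex 0.415 -0.199 0.418
vertex 1.013 -0.273 0.322
endloop
endfacet
facet normal 0.768 -0.607 0.202
outer loop
vertex 0.638 -0.754 0.302
vertex 1.013 -0.273 0.322
vertex 0.585 -0.381 1.622
endloop
endfacet
facet normal -0.139 0.148 -0.979
outer loop
vertex 1.013 -0.273 0.322
vertex 0.415 -0.199 0.418
vertex 0.789 0.283 0.438
endloop
endfacet
facet normal 0.900 0.296 0.321
outer loop
vertex 1.013 -0.273 0.322
vertex 0.789 0.283 0.438
vertex 0.585 -0.381 1.622
endloop
endfacet
facet normal 0.647 0.074 -0.759
outer loop
vertex 0.679 2.396 2.987
vertex 0.363 2.718 2.749
vertex 0.737 2.825 3.078
endloop
endfacet
facet normal 0.751 -0.233 0.618
outer loop
vertex 0.679 2.396 2.987
vertex 0.737 2.825 3.078
vertex 0.013 2.321 3.769
endloop
endfacet
facet normal 0.751 -0.233 0.618
outer loop
vertex 0.013 2.321 3.769
vertex 0.737 2.825 3.078
vertex 0.071 2.75 3.86
endloop
endfacet
facet normal -0.647 -0.074 0.759
outer loop
vertex 0.013 2.321 3.769
vertex 0.071 2.75 3.86
vertex -0.303 2.642 3.531
endloop
endfacet
facet normal 0.647 0.072 -0.759
outer loop
vertex 0.737 2.825 3.078
vertex 0.363 2.718 2.749
vertex 0.514 3.173 2.921
endloop
endfacet
facet normal 0.572 0.613 0.546
outer loop
vertex 0.737 2.825 3.078
vertex 0.514 3.173 2.921
vertex 0.071 2.75 3.86
endloop
endfacet
facet normal 0.572 0.613 0.546
outer loop
vertex 0.071 2.75 3.86
vertex 0.514 3.173 2.921
vertex -0.152 3.098 3.703
endloop
endfacet
facet normal -0.647 -0.072 0.759
outer loop
vertex 0.071 2.75 3.86
vertex -0.152 3.098 3.703
vertex -0.303 2.642 3.531
endloop
endfacet
facet normal 0.646 0.073 -0.760
outer loop
vertex 0.514 3.173 2.921
vertex 0.363 2.718 2.749
vertex 0.177 3.178 2.635
endloop
endfacet
facet normal -0.039 0.997 0.063
outer loop
vertex 0.514 3.173 2.921
vertex 0.177 3.178 2.635
vertex -0.152 3.098 3.703
endloop
endfacet
facet normal -0.039 0.997 0.063
outer loop
vertex -0.152 3.098 3.703
vertex 0.177 3.178 2.635
vertex -0.489 3.103 3.417
endloop
endfacet
facet normal -0.646 -0.073 0.760
outer loop
vertex -0.152 3.098 3.703
vertex -0.489 3.103 3.417
vertex -0.303 2.642 3.531
endloop
endfacet
facet normal 0.647 0.073 -0.759
outer loop
vertex 0.177 3.178 2.635
vertex 0.363 2.718 2.749
vertex -0.02 2.836 2.434
endloop
endfacet
facet normal -0.619 0.631 -0.467
outer loop
vertex 0.177 3.178 2.635
vertex -0.02 2.836 2.434
vertex -0.489 3.103 3.417
endloop
endfacet
facet normal -0.619 0.631 -0.467
outer loop
vertex -0.489 3.103 3.417
vertex -0.02 2.836 2.434
vertex -0.686 2.761 3.216
endloop
endfacet
facet normal -0.647 -0.073 0.759
outer loop
vertex -0.489 3.103 3.417
vertex -0.686 2.761 3.216
vertex -0.303 2.642 3.531
endloop
endfacet
facet normal 0.647 0.073 -0.759
outer loop
vertex -0.02 2.836 2.434
vertex 0.363 2.718 2.749
vertex 0.072 2.405 2.471
endloop
endfacet
facet normal -0.734 -0.212 -0.645
outer loop
vertex -0.02 2.836 2.434
vertex 0.072 2.405 2.471
vertex -0.686 2.761 3.216
endloop
endfacet
facet normal -0.734 -0.212 -0.645
outer loop
vertex -0.686 2.761 3.216
vertex 0.072 2.405 2.471
vertex -0.594 2.33 3.253
endloop
endfacet
facet normal -0.647 -0.073 0.759
outer loop
vertex -0.686 2.761 3.216
vertex -0.594 2.33 3.253
vertex -0.303 2.642 3.531
endloop
endfacet
facet normal 0.647 0.073 -0.759
outer loop
vertex 0.072 2.405 2.471
vertex 0.363 2.718 2.749
vertex 0.383 2.209 2.717
endloop
endfacet
facet normal -0.296 -0.893 -0.338
outer loop
vertex 0.072 2.405 2.471
vertex 0.383 2.209 2.717
vertex -0.594 2.33 3.253
endloop
endfacet
facet normal -0.296 -0.893 -0.338
outer loop
vertex -0.594 2.33 3.253
vertex 0.383 2.209 2.717
vertex -0.283 2.134 3.499
endloop
endfacet
facet normal -0.647 -0.073 0.759
outer loop
vertex -0.594 2.33 3.253
vertex -0.283 2.134 3.499
vertex -0.303 2.642 3.531
endloop
endfacet
facet normal 0.646 0.073 -0.759
outer loop
vertex 0.383 2.209 2.717
vertex 0.363 2.718 2.749
vertex 0.679 2.396 2.987
endloop
endfacet
facet normal 0.366 -0.903 0.225
outer loop
vertex 0.383 2.209 2.717
vertex 0.679 2.396 2.987
vertex -0.283 2.134 3.499
endloop
endfacet
facet normal 0.366 -0.903 0.225
outer loop
vertex -0.283 2.134 3.499
vertex 0.679 2.396 2.987
vertex 0.013 2.321 3.769
endloop
endfacet
facet normal -0.646 -0.073 0.759
outer loop
vertex -0.283 2.134 3.499
vertex 0.013 2.321 3.769
vertex -0.303 2.642 3.531
endloop
endfacet

endsolid


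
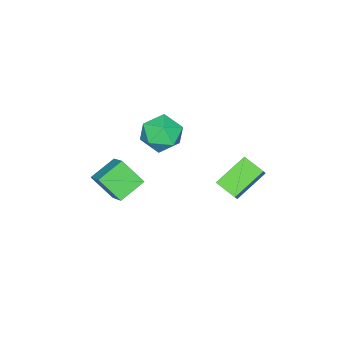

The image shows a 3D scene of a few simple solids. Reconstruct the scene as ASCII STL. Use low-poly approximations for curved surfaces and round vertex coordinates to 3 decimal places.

solid 
facet normal 0.115 -0.199 0.973
outer loop
vertex -2.076 -2.15 1.345
vertex -3.047 -2.798 1.327
vertex -2.013 -3.29 1.104
endloop
endfacet
facet normal 0.747 -0.098 0.657
outer loop
vertex -2.076 -2.15 1.345
vertex -2.013 -3.29 1.104
vertex -1.375 -2.528 0.492
endloop
endfacet
facet normal 0.746 0.555 0.368
outer loop
vertex -2.076 -2.15 1.345
vertex -1.375 -2.528 0.492
vertex -2.015 -1.564 0.337
endloop
endfacet
facet normal 0.114 0.856 0.504
outer loop
vertex -2.076 -2.15 1.345
vertex -2.015 -1.564 0.337
vertex -3.048 -1.731 0.853
endloop
endfacet
facet normal -0.277 0.390 0.878
outer loop
vertex -2.076 -2.15 1.345
vertex -3.048 -1.731 0.853
vertex -3.047 -2.798 1.327
endloop
endfacet
facet normal 0.809 -0.573 0.130
outer loop
vertex -1.375 -2.528 0.492
vertex -2.013 -3.29 1.104
vertex -1.912 -3.409 -0.053
endloop
endfacet
facet normal -0.213 -0.738 0.640
outer loop
vertex -2.013 -3.29 1.104
vertex -3.047 -2.798 1.327
vertex -2.945 -3.576 0.463
endloop
endfacet
facet normal -0.847 0.215 0.486
outer loop
vertex -3.047 -2.798 1.327
vertex -3.048 -1.731 0.853
vertex -3.585 -2.612 0.308
endloop
endfacet
facet normal -0.216 0.969 -0.119
outer loop
vertex -3.048 -1.731 0.853
vertex -2.015 -1.564 0.337
vertex -2.947 -1.85 -0.304
endloop
endfacet
facet normal 0.808 0.482 -0.339
outer loop
vertex -2.015 -1.564 0.337
vertex -1.375 -2.528 0.492
vertex -1.913 -2.342 -0.527
endloop
endfacet
facet normal -0.114 -0.856 -0.504
outer loop
vertex -2.884 -2.99 -0.545
vertex -1.912 -3.409 -0.053
vertex -2.945 -3.576 0.463
endloop
endfacet
facet normal -0.746 -0.555 -0.368
outer loop
vertex -2.884 -2.99 -0.545
vertex -2.945 -3.576 0.463
vertex -3.585 -2.612 0.308
endloop
endfacet
facet normal -0.747 0.098 -0.657
outer loop
vertex -2.884 -2.99 -0.545
vertex -3.585 -2.612 0.308
vertex -2.947 -1.85 -0.304
endloop
endfacet
facet normal -0.115 0.199 -0.973
outer loop
vertex -2.884 -2.99 -0.545
vertex -2.947 -1.85 -0.304
vertex -1.913 -2.342 -0.527
endloop
endfacet
facet normal 0.277 -0.390 -0.878
outer loop
vertex -2.884 -2.99 -0.545
vertex -1.913 -2.342 -0.527
vertex -1.912 -3.409 -0.053
endloop
endfacet
facet normal 0.216 -0.969 0.119
outer loop
vertex -2.945 -3.576 0.463
vertex -1.912 -3.409 -0.053
vertex -2.013 -3.29 1.104
endloop
endfacet
facet normal -0.808 -0.482 0.339
outer loop
vertex -3.585 -2.612 0.308
vertex -2.945 -3.576 0.463
vertex -3.047 -2.798 1.327
endloop
endfacet
facet normal -0.809 0.573 -0.130
outer loop
vertex -2.947 -1.85 -0.304
vertex -3.585 -2.612 0.308
vertex -3.048 -1.731 0.853
endloop
endfacet
facet normal 0.213 0.738 -0.640
outer loop
vertex -1.913 -2.342 -0.527
vertex -2.947 -1.85 -0.304
vertex -2.015 -1.564 0.337
endloop
endfacet
facet normal 0.847 -0.215 -0.486
outer loop
vertex -1.912 -3.409 -0.053
vertex -1.913 -2.342 -0.527
vertex -1.375 -2.528 0.492
endloop
endfacet
facet normal -0.775 0.299 0.557
outer loop
vertex -1.465 2.657 1.974
vertex -1.363 3.728 1.541
vertex -2.041 2.436 1.292
endloop
endfacet
facet normal -0.087 -0.924 0.373
outer loop
vertex -0.577 1.872 0.239
vertex -1.465 2.657 1.974
vertex -2.041 2.436 1.292
endloop
endfacet
facet normal -0.774 0.299 0.558
outer loop
vertex -2.041 2.436 1.292
vertex -1.363 3.728 1.541
vertex -1.939 3.508 0.859
endloop
endfacet
facet normal -0.626 -0.240 -0.742
outer loop
vertex -1.939 3.508 0.859
vertex -0.577 1.872 0.239
vertex -2.041 2.436 1.292
endloop
endfacet
facet normal 0.626 0.240 0.742
outer loop
vertex -1.465 2.657 1.974
vertex 0.101 3.164 0.488
vertex -1.363 3.728 1.541
endloop
endfacet
facet normal -0.088 -0.924 0.373
outer loop
vertex -0.001 2.092 0.921
vertex -1.465 2.657 1.974
vertex -0.577 1.872 0.239
endloop
endfacet
facet normal 0.626 0.240 0.742
outer loop
vertex -0.001 2.092 0.921
vertex 0.101 3.164 0.488
vertex -1.465 2.657 1.974
endloop
endfacet
facet normal 0.088 0.924 -0.372
outer loop
vertex -1.363 3.728 1.541
vertex 0.101 3.164 0.488
vertex -1.939 3.508 0.859
endloop
endfacet
facet normal -0.626 -0.240 -0.742
outer loop
vertex -0.475 2.943 -0.194
vertex -0.577 1.872 0.239
vertex -1.939 3.508 0.859
endloop
endfacet
facet normal 0.088 0.923 -0.373
outer loop
vertex -1.939 3.508 0.859
vertex 0.101 3.164 0.488
vertex -0.475 2.943 -0.194
endloop
endfacet
facet normal 0.774 -0.299 -0.558
outer loop
vertex -0.475 2.943 -0.194
vertex -0.001 2.092 0.921
vertex -0.577 1.872 0.239
endloop
endfacet
facet normal 0.775 -0.299 -0.557
outer loop
vertex 0.101 3.164 0.488
vertex -0.001 2.092 0.921
vertex -0.475 2.943 -0.194
endloop
endfacet
facet normal -0.868 0.270 0.418
outer loop
vertex 2.064 -2.03 2.108
vertex 2.753 -1.081 2.926
vertex 1.877 -0.97 1.035
endloop
endfacet
facet normal -0.482 -0.664 -0.572
outer loop
vertex 3.127 -1.359 0.434
vertex 2.064 -2.03 2.108
vertex 1.877 -0.97 1.035
endloop
endfacet
facet normal -0.867 0.271 0.418
outer loop
vertex 1.877 -0.97 1.035
vertex 2.753 -1.081 2.926
vertex 2.567 -0.021 1.853
endloop
endfacet
facet normal -0.122 0.698 -0.706
outer loop
vertex 2.567 -0.021 1.853
vertex 3.127 -1.359 0.434
vertex 1.877 -0.97 1.035
endloop
endfacet
facet normal 0.122 -0.697 0.706
outer loop
vertex 2.064 -2.03 2.108
vertex 4.003 -1.47 2.325
vertex 2.753 -1.081 2.926
endloop
endfacet
facet normal -0.482 -0.664 -0.572
outer loop
vertex 3.313 -2.419 1.507
vertex 2.064 -2.03 2.108
vertex 3.127 -1.359 0.434
endloop
endfacet
facet normal 0.122 -0.698 0.706
outer loop
vertex 3.313 -2.419 1.507
vertex 4.003 -1.47 2.325
vertex 2.064 -2.03 2.108
endloop
endfacet
facet normal 0.482 0.664 0.572
outer loop
vertex 2.753 -1.081 2.926
vertex 4.003 -1.47 2.325
vertex 2.567 -0.021 1.853
endloop
endfacet
facet normal -0.122 0.698 -0.706
outer loop
vertex 3.816 -0.41 1.252
vertex 3.127 -1.359 0.434
vertex 2.567 -0.021 1.853
endloop
endfacet
facet normal 0.482 0.664 0.572
outer loop
vertex 2.567 -0.021 1.853
vertex 4.003 -1.47 2.325
vertex 3.816 -0.41 1.252
endloop
endfacet
facet normal 0.868 -0.270 -0.417
outer loop
vertex 3.816 -0.41 1.252
vertex 3.313 -2.419 1.507
vertex 3.127 -1.359 0.434
endloop
endfacet
facet normal 0.867 -0.270 -0.418
outer loop
vertex 4.003 -1.47 2.325
vertex 3.313 -2.419 1.507
vertex 3.816 -0.41 1.252
endloop
endfacet

endsolid


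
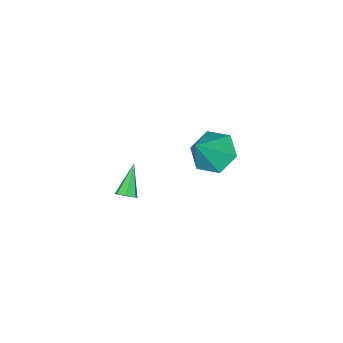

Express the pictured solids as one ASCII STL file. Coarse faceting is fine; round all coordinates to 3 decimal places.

solid 
facet normal 0.692 0.340 -0.636
outer loop
vertex 0.951 -1.095 -2.814
vertex 0.718 -1.326 -3.191
vertex 0.648 -0.862 -3.019
endloop
endfacet
facet normal -0.013 0.651 0.759
outer loop
vertex 0.951 -1.095 -2.814
vertex 0.648 -0.862 -3.019
vertex -0.398 -1.874 -2.169
endloop
endfacet
facet normal 0.693 0.340 -0.636
outer loop
vertex 0.648 -0.862 -3.019
vertex 0.718 -1.326 -3.191
vertex 0.398 -0.979 -3.354
endloop
endfacet
facet normal -0.604 0.776 0.180
outer loop
vertex 0.648 -0.862 -3.019
vertex 0.398 -0.979 -3.354
vertex -0.398 -1.874 -2.169
endloop
endfacet
facet normal 0.694 0.342 -0.634
outer loop
vertex 0.398 -0.979 -3.354
vertex 0.718 -1.326 -3.191
vertex 0.39 -1.357 -3.567
endloop
endfacet
facet normal -0.880 0.247 -0.405
outer loop
vertex 0.398 -0.979 -3.354
vertex 0.39 -1.357 -3.567
vertex -0.398 -1.874 -2.169
endloop
endfacet
facet normal 0.694 0.341 -0.634
outer loop
vertex 0.39 -1.357 -3.567
vertex 0.718 -1.326 -3.191
vertex 0.629 -1.712 -3.496
endloop
endfacet
facet normal -0.634 -0.538 -0.556
outer loop
vertex 0.39 -1.357 -3.567
vertex 0.629 -1.712 -3.496
vertex -0.398 -1.874 -2.169
endloop
endfacet
facet normal 0.694 0.341 -0.634
outer loop
vertex 0.629 -1.712 -3.496
vertex 0.718 -1.326 -3.191
vertex 0.935 -1.777 -3.196
endloop
endfacet
facet normal -0.052 -0.986 -0.161
outer loop
vertex 0.629 -1.712 -3.496
vertex 0.935 -1.777 -3.196
vertex -0.398 -1.874 -2.169
endloop
endfacet
facet normal 0.694 0.341 -0.635
outer loop
vertex 0.935 -1.777 -3.196
vertex 0.718 -1.326 -3.191
vertex 1.078 -1.502 -2.892
endloop
endfacet
facet normal 0.430 -0.761 0.486
outer loop
vertex 0.935 -1.777 -3.196
vertex 1.078 -1.502 -2.892
vertex -0.398 -1.874 -2.169
endloop
endfacet
facet normal 0.694 0.338 -0.636
outer loop
vertex 1.078 -1.502 -2.892
vertex 0.718 -1.326 -3.191
vertex 0.951 -1.095 -2.814
endloop
endfacet
facet normal 0.446 -0.032 0.894
outer loop
vertex 1.078 -1.502 -2.892
vertex 0.951 -1.095 -2.814
vertex -0.398 -1.874 -2.169
endloop
endfacet
facet normal -0.645 -0.021 -0.764
outer loop
vertex 0.257 3.354 1.417
vertex -0.263 2.581 1.877
vertex -0.523 3.57 2.07
endloop
endfacet
facet normal 0.415 0.887 0.202
outer loop
vertex 0.257 3.354 1.417
vertex -0.523 3.57 2.07
vertex 0.923 2.619 3.283
endloop
endfacet
facet normal -0.645 -0.020 -0.764
outer loop
vertex -0.523 3.57 2.07
vertex -0.263 2.581 1.877
vertex -1.044 2.796 2.53
endloop
endfacet
facet normal -0.235 0.609 0.758
outer loop
vertex -0.523 3.57 2.07
vertex -1.044 2.796 2.53
vertex 0.923 2.619 3.283
endloop
endfacet
facet normal -0.645 -0.021 -0.764
outer loop
vertex -1.044 2.796 2.53
vertex -0.263 2.581 1.877
vertex -0.784 1.808 2.338
endloop
endfacet
facet normal -0.365 -0.269 0.891
outer loop
vertex -1.044 2.796 2.53
vertex -0.784 1.808 2.338
vertex 0.923 2.619 3.283
endloop
endfacet
facet normal -0.645 -0.021 -0.764
outer loop
vertex -0.784 1.808 2.338
vertex -0.263 2.581 1.877
vertex -0.004 1.592 1.685
endloop
endfacet
facet normal 0.153 -0.869 0.470
outer loop
vertex -0.784 1.808 2.338
vertex -0.004 1.592 1.685
vertex 0.923 2.619 3.283
endloop
endfacet
facet normal -0.645 -0.021 -0.764
outer loop
vertex -0.004 1.592 1.685
vertex -0.263 2.581 1.877
vertex 0.517 2.366 1.224
endloop
endfacet
facet normal 0.802 -0.591 -0.086
outer loop
vertex -0.004 1.592 1.685
vertex 0.517 2.366 1.224
vertex 0.923 2.619 3.283
endloop
endfacet
facet normal -0.645 -0.021 -0.764
outer loop
vertex 0.517 2.366 1.224
vertex -0.263 2.581 1.877
vertex 0.257 3.354 1.417
endloop
endfacet
facet normal 0.932 0.288 -0.219
outer loop
vertex 0.517 2.366 1.224
vertex 0.257 3.354 1.417
vertex 0.923 2.619 3.283
endloop
endfacet

endsolid


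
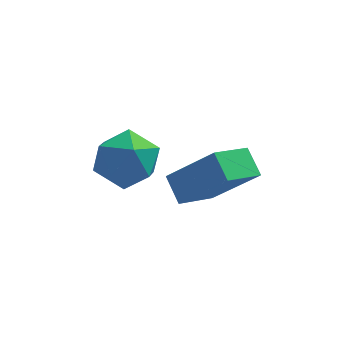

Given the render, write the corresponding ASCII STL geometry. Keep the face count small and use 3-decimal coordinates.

solid 
facet normal -0.651 0.231 -0.723
outer loop
vertex -1.029 2.648 -1.617
vertex -0.208 3.42 -2.11
vertex -0.719 2.009 -2.101
endloop
endfacet
facet normal -0.668 -0.627 0.401
outer loop
vertex 0.428 1.6 -0.83
vertex -1.029 2.648 -1.617
vertex -0.719 2.009 -2.101
endloop
endfacet
facet normal -0.651 0.231 -0.723
outer loop
vertex -0.719 2.009 -2.101
vertex -0.208 3.42 -2.11
vertex 0.102 2.78 -2.594
endloop
endfacet
facet normal 0.360 -0.743 -0.564
outer loop
vertex 0.102 2.78 -2.594
vertex 0.428 1.6 -0.83
vertex -0.719 2.009 -2.101
endloop
endfacet
facet normal -0.360 0.743 0.564
outer loop
vertex -1.029 2.648 -1.617
vertex 0.939 3.011 -0.839
vertex -0.208 3.42 -2.11
endloop
endfacet
facet normal -0.668 -0.627 0.401
outer loop
vertex 0.118 2.24 -0.346
vertex -1.029 2.648 -1.617
vertex 0.428 1.6 -0.83
endloop
endfacet
facet normal -0.360 0.744 0.564
outer loop
vertex 0.118 2.24 -0.346
vertex 0.939 3.011 -0.839
vertex -1.029 2.648 -1.617
endloop
endfacet
facet normal 0.668 0.627 -0.401
outer loop
vertex -0.208 3.42 -2.11
vertex 0.939 3.011 -0.839
vertex 0.102 2.78 -2.594
endloop
endfacet
facet normal 0.360 -0.743 -0.564
outer loop
vertex 1.249 2.372 -1.323
vertex 0.428 1.6 -0.83
vertex 0.102 2.78 -2.594
endloop
endfacet
facet normal 0.667 0.627 -0.401
outer loop
vertex 0.102 2.78 -2.594
vertex 0.939 3.011 -0.839
vertex 1.249 2.372 -1.323
endloop
endfacet
facet normal 0.651 -0.231 0.723
outer loop
vertex 1.249 2.372 -1.323
vertex 0.118 2.24 -0.346
vertex 0.428 1.6 -0.83
endloop
endfacet
facet normal 0.651 -0.231 0.723
outer loop
vertex 0.939 3.011 -0.839
vertex 0.118 2.24 -0.346
vertex 1.249 2.372 -1.323
endloop
endfacet
facet normal -0.191 -0.022 0.981
outer loop
vertex -1.941 3.846 -0.847
vertex -2.66 3.266 -1.0
vertex -1.805 2.92 -0.841
endloop
endfacet
facet normal 0.504 0.080 0.860
outer loop
vertex -1.941 3.846 -0.847
vertex -1.805 2.92 -0.841
vertex -1.183 3.483 -1.258
endloop
endfacet
facet normal 0.575 0.671 0.467
outer loop
vertex -1.941 3.846 -0.847
vertex -1.183 3.483 -1.258
vertex -1.654 4.176 -1.674
endloop
endfacet
facet normal -0.077 0.935 0.346
outer loop
vertex -1.941 3.846 -0.847
vertex -1.654 4.176 -1.674
vertex -2.567 4.042 -1.515
endloop
endfacet
facet normal -0.550 0.507 0.664
outer loop
vertex -1.941 3.846 -0.847
vertex -2.567 4.042 -1.515
vertex -2.66 3.266 -1.0
endloop
endfacet
facet normal 0.744 -0.471 0.474
outer loop
vertex -1.183 3.483 -1.258
vertex -1.805 2.92 -0.841
vertex -1.433 2.678 -1.665
endloop
endfacet
facet normal -0.382 -0.636 0.670
outer loop
vertex -1.805 2.92 -0.841
vertex -2.66 3.266 -1.0
vertex -2.346 2.544 -1.506
endloop
endfacet
facet normal -0.963 0.220 0.157
outer loop
vertex -2.66 3.266 -1.0
vertex -2.567 4.042 -1.515
vertex -2.817 3.237 -1.922
endloop
endfacet
facet normal -0.196 0.913 -0.357
outer loop
vertex -2.567 4.042 -1.515
vertex -1.654 4.176 -1.674
vertex -2.195 3.8 -2.339
endloop
endfacet
facet normal 0.859 0.487 -0.162
outer loop
vertex -1.654 4.176 -1.674
vertex -1.183 3.483 -1.258
vertex -1.34 3.454 -2.18
endloop
endfacet
facet normal 0.077 -0.935 -0.346
outer loop
vertex -2.059 2.874 -2.333
vertex -1.433 2.678 -1.665
vertex -2.346 2.544 -1.506
endloop
endfacet
facet normal -0.575 -0.671 -0.467
outer loop
vertex -2.059 2.874 -2.333
vertex -2.346 2.544 -1.506
vertex -2.817 3.237 -1.922
endloop
endfacet
facet normal -0.504 -0.080 -0.860
outer loop
vertex -2.059 2.874 -2.333
vertex -2.817 3.237 -1.922
vertex -2.195 3.8 -2.339
endloop
endfacet
facet normal 0.191 0.022 -0.981
outer loop
vertex -2.059 2.874 -2.333
vertex -2.195 3.8 -2.339
vertex -1.34 3.454 -2.18
endloop
endfacet
facet normal 0.550 -0.507 -0.664
outer loop
vertex -2.059 2.874 -2.333
vertex -1.34 3.454 -2.18
vertex -1.433 2.678 -1.665
endloop
endfacet
facet normal 0.196 -0.913 0.357
outer loop
vertex -2.346 2.544 -1.506
vertex -1.433 2.678 -1.665
vertex -1.805 2.92 -0.841
endloop
endfacet
facet normal -0.859 -0.487 0.162
outer loop
vertex -2.817 3.237 -1.922
vertex -2.346 2.544 -1.506
vertex -2.66 3.266 -1.0
endloop
endfacet
facet normal -0.744 0.471 -0.474
outer loop
vertex -2.195 3.8 -2.339
vertex -2.817 3.237 -1.922
vertex -2.567 4.042 -1.515
endloop
endfacet
facet normal 0.382 0.636 -0.670
outer loop
vertex -1.34 3.454 -2.18
vertex -2.195 3.8 -2.339
vertex -1.654 4.176 -1.674
endloop
endfacet
facet normal 0.963 -0.220 -0.157
outer loop
vertex -1.433 2.678 -1.665
vertex -1.34 3.454 -2.18
vertex -1.183 3.483 -1.258
endloop
endfacet

endsolid
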